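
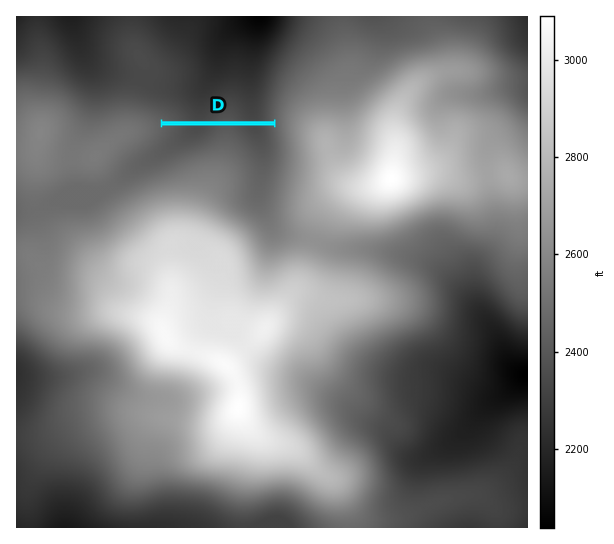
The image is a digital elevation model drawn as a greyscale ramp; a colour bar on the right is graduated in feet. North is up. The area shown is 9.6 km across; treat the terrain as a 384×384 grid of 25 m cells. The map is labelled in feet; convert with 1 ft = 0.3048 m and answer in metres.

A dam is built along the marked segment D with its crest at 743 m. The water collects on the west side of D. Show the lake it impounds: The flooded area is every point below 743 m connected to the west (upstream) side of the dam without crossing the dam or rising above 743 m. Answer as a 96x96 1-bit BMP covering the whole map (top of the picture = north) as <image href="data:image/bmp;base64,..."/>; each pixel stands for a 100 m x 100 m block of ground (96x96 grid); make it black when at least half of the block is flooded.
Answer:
<image width="96" height="96" href="data:image/bmp;base64,Qk2+BAAAAAAAAD4AAAAoAAAAYAAAAGAAAAABAAEAAAAAAIAEAAATCwAAEwsAAAIAAAAAAAAA////AAAAAAAAAAAAAAAAAAAAAAAAAAAAAAAAAAAAAAAAAAAAAAAAAAAAAAAAAAAAAAAAAAAAAAAAAAAAAAAAAAAAAAAAAAAAAAAAAAAAAAAAAAAAAAAAAAAAAAAAAAAAAAAAAAAAAAAAAAAAAAAAAAAAAAAAAAAAAAAAAAAAAAAAAAAAAAAAAAAAAAAAAAAAAAAAAAAAAAAAAAAAAAAAAAAAAAAAAAAAAAAAAAAAAAAAAAAAAAAAAAAAAAAAAAAAAAAAAAAAAAAAAAAAAAAAAAAAAAAAAAAAAAAAAAAAAAAAAAAAAAAAAAAAAAAAAAAAAAAAAAAAAAAAAAAAAAAAAAAAAAAAAAAAAAAAAAAAAAAAAAAAAAAAAAAAAAAAAAAAAAAAAAAAAAAAAAAAAAAAAAAAAAAAAAAAAAAAAAAAAAAAAAAAAAAAAAAAAAAAAAAAAAAAAAAAAAAAAAAAAAAAAAAAAAAAAAAAAAAAAAAAAAAAAAAAAAAAAAAAAAAAAAAAAAAAAAAAAAAAAAAAAAAAAAAAAAAAAAAAAAAAAAAAAAAAAAAAAAAAAAAAAAAAAAAAAAAAAAAAAAAAAAAAAAAAAAAAAAAAAAAAAAAAAAAAAAAAAAAAAAAAAAAAAAAAAAAAAAAAAAAAAAAAAAAAAAAAAAAAAAAAAAAAAAAAAAAAAAAAAAAAAAAAAAAAAAAAAAAAAAAAAAAAAAAAAAAAAAAAAAAAAAAAAAAAAAAAAAAAAAAAAAAAAAAAAAAAAAAAAAAAAAAAAAAAAAAAAAAAAAAAAAAAAAAAAAAAAAAAAAAAAAAAAAAAAAAAAAAAAAAAAAAAAAAAAAAAAAAAAAAAAAAAAAAAAAAAAAAAAAAAAAAAAAAAAAAAAAAAAAAAAAAAAAAAAAAAAAAAAAAAAAAAAAAAAAAAAAAAAAAAAAAAAAAAAAAAAAAAAAAAAAAAAAAAAAAAAAAAAAAAAAAAAAAAAAAAAAAAAAAAAAAAAAAAAAAAAAAAAAAAAAAAAAAAAAAAAAAAAAAAAAAAAAAAAAAAAAAAAAAAAAAAAAAAAAAAAAAAAAAAAAAAAAAAAAAAAAAAAAAAAAYAAAAAAAAAAABgAAcAAAAAAAAAAAD8AA8AAAAAAAAAAAB/gB+AAAAAAAAAAAA/8D+AAAAAAAAAAAAf/H+AAAAAAAAAAAAf//+AAAAAAAAAAAAP//+AAAAAAAAAAAAP//8AAAAAAAAAAAAAAAAAAAAAAAAAAAAAAAAAAAAAAAAAAAAAAAAAAAAAAAAAAAAAAAAAAAAAAAAAAAAAAAAAAAAAAAAAAAAAAAAAAAAAAAAAAAAAAAAAAAAAAAAAAAAAAAAAAAAAAAAAAAAAAAAAAAAAAAAAAAAAAAAAAAAAAAAAAAAAAAAAAAAAAAAAAAAAAAAAAAAAAAAAAAAAAAAAAAAAAAAAAAAAAAAAAAAAAAAAAAAAAAAAAAAAAAAAAAAAAAAAAAAAAAAAAAAAAAAAAAAAAAAAAAAAAAAAAAAAAAAAAAAAAAAAAAAAAAAAAAAAAAAAAAAAAAA="/>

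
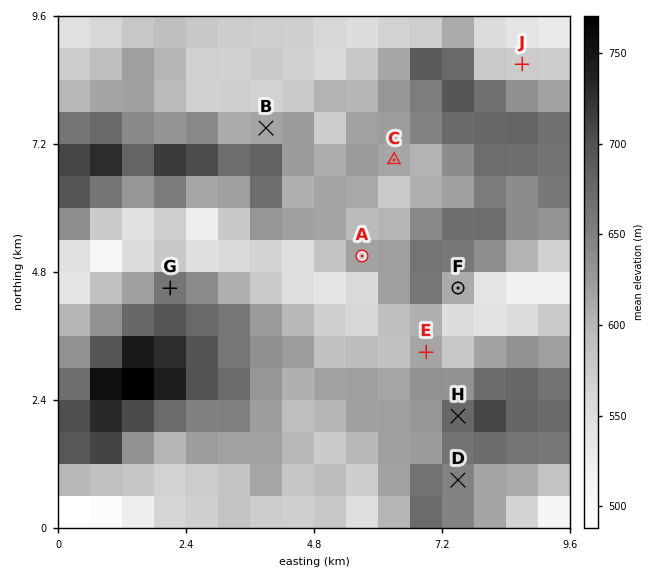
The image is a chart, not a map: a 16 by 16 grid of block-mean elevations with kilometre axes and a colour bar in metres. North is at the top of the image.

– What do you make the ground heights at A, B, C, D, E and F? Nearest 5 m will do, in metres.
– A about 620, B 620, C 620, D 640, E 625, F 620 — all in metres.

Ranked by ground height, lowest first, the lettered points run J G H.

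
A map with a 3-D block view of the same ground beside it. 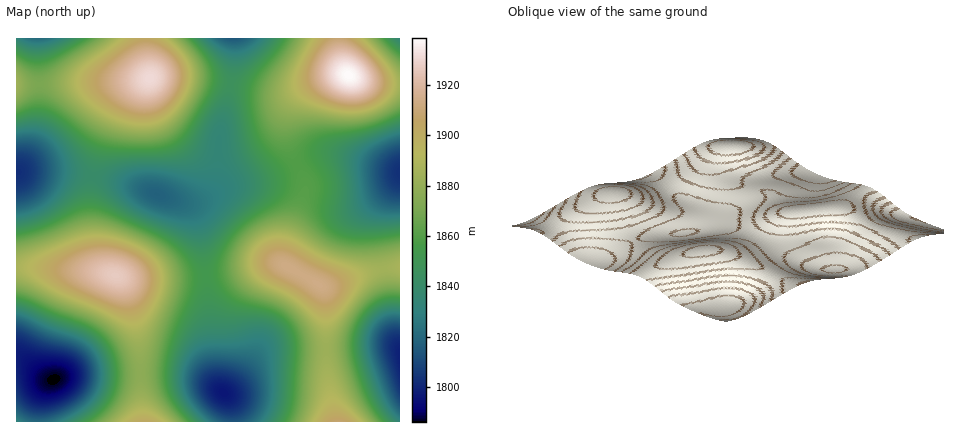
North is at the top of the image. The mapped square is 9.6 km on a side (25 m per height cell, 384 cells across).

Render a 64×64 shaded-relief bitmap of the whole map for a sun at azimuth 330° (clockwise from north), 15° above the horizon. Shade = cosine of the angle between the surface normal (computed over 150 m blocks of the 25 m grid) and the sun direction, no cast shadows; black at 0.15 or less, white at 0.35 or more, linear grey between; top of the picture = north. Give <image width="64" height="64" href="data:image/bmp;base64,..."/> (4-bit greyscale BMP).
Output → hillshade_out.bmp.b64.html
<image width="64" height="64" href="data:image/bmp;base64,Qk12CAAAAAAAAHYAAAAoAAAAQAAAAEAAAAABAAQAAAAAAAAIAAATCwAAEwsAABAAAAAAAAAAAAAAABEREQAiIiIAMzMzAERERABVVVUAZmZmAHd3dwCIiIgAmZmZAKqqqgC7u7sAzMzMAN3d3QDu7u4A////AKq7zN3u7u3dzMu6qqqqmaqqqru7u7u7u7u7uqqZmZmZqqvM3d7u7d3Mu7qqqZmZmqqqq7u7u7u7u7uqqZmZmZmZqrvM3d7t3cy7qqmZmZmZmaqqqru7u7u7qqqZmYiIiZmaq7zN3d3dzLqpmYiIiImZmZqqqqu7u6qqmZmIiIiIiJmaq7zN3dzLuqmIiIiIiIiJmZmqqqqqqqmZiIiIiIiIiJmqu7zMzLuqmYh3d3d3eIiImZqqqqqqqZiIh3d3h4iIiJmqu7zLu6mYh3ZmZnd3d4iImaqqqqqZmIh3d3d3h3eIiJmqu7u6qZh3ZmZmZmZ3d4iZmqqqqpmIh3d3d3eHd3d4iJmqqqqZiHZmZVZmZmZ3eImaqqqqmYh3d3d3h4d3d3d4iZmqqpmHdmZVVVZmZmd4iZqqqqqZiHd3d3eHh3d2Znd4iZmZmId2ZVVVVmZmZ3eImaqqqpmId3d3d4iHd2ZmZneIiZmIh3ZlVVVmZmZnd4iZqqqqmId2Zmd3d4d3ZmZmZneIiIh3ZmZVZmZmZmd3iImaqqmYd2ZmZnd3d3ZmVVVmZ3iIh3dmZmZmZmZmZ3d4iZmZmYh2ZVVWZnd3ZmVVVVVmd3d3dmZmZmZmd3d3d3eIiZmYh3ZVVVVWZmZmZVVVVVZnd3dmZmZmZnd3d3Zmd3eIiIiHZVRERFVmZmZVVVVVVmZmZmZlVWZmd3d3dmZmd3iIiHdlREM0RFVVVVVVVVVVZmZmZlVVZmd3d3d2ZmZmd3d3dmVEMzM0RFVVVVVVVVVmZmZlVVVWZ3d3d3ZmZmZmd3d2ZUQzMzNEVVVVVVVVVmZmZlVVVVZnd3h3dmZVVWZnd3ZlVDMzM0RVVVVVVVZmZmZmZVVVVmd3iId3ZlVVZmd3d2ZVRDMzRFVWZmZmZmZmZmZmVVVmZ3eIiHdmZVVmZ3d3dmVUREREVmZmd3d3d3d3dmZmZmZneIiIh3ZmZmZ3eIiHdmVVVVVmd3d3d3eIiId3d2ZmZneIiIiId3ZmZ3iImYiHd2ZmZneIiIiIiIiIiIh3d3d3d4iZmZiId3d3iImZmZmId3d3iJmZmZmZmZmZmYiId3eIiZmZmZmIiIiJmaqqqpmYiIiZqqqqqqqqqqqZmZiIiIiZmqqqqpmZmZmaqquqqqqZmaq7u7u7uqqqqqqqmZmZmZmqq7u6qqmZmqqru7u7u6qqu7u7u7u7u7u7u6qqqZmZmqq7u7u7qqqqqqq7u7u7u7vMzMzMzMu7u7u7u7qqqZmqq7vMzMu7qqqqqqu7u7vMzMzMzMzMzMzLu7u7u6qqqqqru8zMzMu6qqqqqqu7vMzMzN3d3MzMzMzMu7u7uqqqqqu7zMzMy7qqmZmaqqu7zMzM3d3czMzMu7u7u7u6qqqqqrvMzMzLuqqZmZmZqqu8zMzMzMzMzLu7u7u7u6qqqZqqq7zMzMu6qZiIiImZqru8zMzMzMzLu7u7u6qqqqmZmZqqu7zMu7qpmIiIiImaq7u7zMzMy7u6qqqqqqqpmZmZmaqru7u7qpmIh3d4iJmaq7u7u7u7u6qqmZmZmZmZmIiZmaqqu6qpmYh3d3d4iZmqqru7u7uqqZmZmIiIiIiIiIiZmaqqqqmZiHd3d3eIiZqqqru7qqqZmIiIiIiIiIiIiImZmZmZmZiIh3d3d3iImZmqqqqqqZiIh3d3d3d3eIiIiImZmZmZmIiId3d3d4iJmZqqqqmZiId3dmZnd3d3eIiIiIiZmZmYiIiHd3d3eIiJmZmpmZiId3ZmZmZmd3d4iIiIiIiIiIiIiIh3d3d3iIiJmZmZiId2ZmVVVmZmd3iIiIiIiIiIiIiIiHd3d3d3eIiZmZiId3ZmVVVVVmZ3d4iIiIiIiIiIiIiId3ZmZnd3eIiIiIh3ZmVVVVVVZmd3iIiIiIiIiIiIiHd3ZmZmZmZ3iIiIh3dmZVVVVVVWZneIiZmIiIh3d3d3d2ZlVVVWZmd3iIh3dmZVVVRERVVmd4iJmZiIh3d3d3dmZVVURFVVZnd3d3d2ZlVVVEREVVZneImZmYiHd3d2ZmVVREREREVWZ3d3d3ZmZVVUREREVWZ4iZmZiId3dmZmVURDMzM0RFVmd3d3dmZmVVVERERFVneImZmYh3dmZlVURDMyIzNEVWZnd3d2ZmZlVURERERWZ4iZmZiId2ZlVURDMyIiM0RVZmd3d3d2ZmZVVEREREVneJmZmYh3ZmVVREMyIiIzRFVmd3d3d3d3ZmVVREM0RWZ4iZmZmId2ZlVUQzMyIzNFVmd3d3d3d3d3ZmVURERFVniJmZmZiHd2ZVVEQzMzNFZnd4iIiIiIiHd3ZlVEREVWeImaqpmYiHd2ZVVEREREZneIiIiIiIiIiId2ZVRERVZ4iaqqqpmYiHd2ZlVVVVV3iJmZmZmZmZmZiHdmVVVVZ3iZqqqqqpmZiId3ZmZmZoiZqqqqqqqZmZmZiHdmZWZniJqqu7uqqqmZmIiHd3d3maqru7u7qqqqqqmYiHdmZ3iJmqu7u7u7qqqpmYiIiIiqq7vMzMu7u7uqqqmYiHd3iJmqu7vLu7u7u6qqmZmZmau7zM3czMzLu7u6qpmYiIiJmqu7zMzMzLu7u6qqmZmau7zN3d3d3MzLu7uqqpmZmZmqu7zMzMzMzLu7uqqqmqq7vM3d7t3d3My7u7qqqZmZqqq7vMzMzMzMy7u6qqqqqru8zd3u7t3dzMu7qqqqmaqqq7u8zMzMzMy7u7qqqqqq"/>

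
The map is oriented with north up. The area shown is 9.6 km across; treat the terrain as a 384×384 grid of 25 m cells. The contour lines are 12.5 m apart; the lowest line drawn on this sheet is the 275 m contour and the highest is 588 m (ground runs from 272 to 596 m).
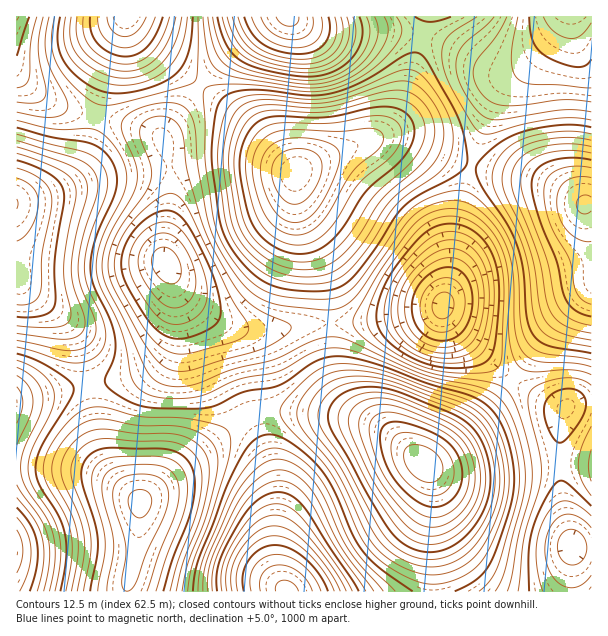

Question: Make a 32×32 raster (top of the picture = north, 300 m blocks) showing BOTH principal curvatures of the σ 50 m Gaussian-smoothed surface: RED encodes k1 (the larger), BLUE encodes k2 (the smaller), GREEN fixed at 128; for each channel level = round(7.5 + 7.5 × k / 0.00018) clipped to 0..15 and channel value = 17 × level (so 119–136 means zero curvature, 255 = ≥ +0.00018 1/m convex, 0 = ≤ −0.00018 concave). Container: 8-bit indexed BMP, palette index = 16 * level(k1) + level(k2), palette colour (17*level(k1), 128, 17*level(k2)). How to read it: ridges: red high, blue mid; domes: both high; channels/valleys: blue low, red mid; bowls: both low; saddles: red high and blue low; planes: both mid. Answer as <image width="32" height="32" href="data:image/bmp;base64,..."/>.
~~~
<image width="32" height="32" href="data:image/bmp;base64,Qk02CAAAAAAAADYEAAAoAAAAIAAAACAAAAABAAgAAAAAAAAEAAATCwAAEwsAAAABAAAAAAAAAIAAABGAAAAigAAAM4AAAESAAABVgAAAZoAAAHeAAACIgAAAmYAAAKqAAAC7gAAAzIAAAN2AAADugAAA/4AAAACAEQARgBEAIoARADOAEQBEgBEAVYARAGaAEQB3gBEAiIARAJmAEQCqgBEAu4ARAMyAEQDdgBEA7oARAP+AEQAAgCIAEYAiACKAIgAzgCIARIAiAFWAIgBmgCIAd4AiAIiAIgCZgCIAqoAiALuAIgDMgCIA3YAiAO6AIgD/gCIAAIAzABGAMwAigDMAM4AzAESAMwBVgDMAZoAzAHeAMwCIgDMAmYAzAKqAMwC7gDMAzIAzAN2AMwDugDMA/4AzAACARAARgEQAIoBEADOARABEgEQAVYBEAGaARAB3gEQAiIBEAJmARACqgEQAu4BEAMyARADdgEQA7oBEAP+ARAAAgFUAEYBVACKAVQAzgFUARIBVAFWAVQBmgFUAd4BVAIiAVQCZgFUAqoBVALuAVQDMgFUA3YBVAO6AVQD/gFUAAIBmABGAZgAigGYAM4BmAESAZgBVgGYAZoBmAHeAZgCIgGYAmYBmAKqAZgC7gGYAzIBmAN2AZgDugGYA/4BmAACAdwARgHcAIoB3ADOAdwBEgHcAVYB3AGaAdwB3gHcAiIB3AJmAdwCqgHcAu4B3AMyAdwDdgHcA7oB3AP+AdwAAgIgAEYCIACKAiAAzgIgARICIAFWAiABmgIgAd4CIAIiAiACZgIgAqoCIALuAiADMgIgA3YCIAO6AiAD/gIgAAICZABGAmQAigJkAM4CZAESAmQBVgJkAZoCZAHeAmQCIgJkAmYCZAKqAmQC7gJkAzICZAN2AmQDugJkA/4CZAACAqgARgKoAIoCqADOAqgBEgKoAVYCqAGaAqgB3gKoAiICqAJmAqgCqgKoAu4CqAMyAqgDdgKoA7oCqAP+AqgAAgLsAEYC7ACKAuwAzgLsARIC7AFWAuwBmgLsAd4C7AIiAuwCZgLsAqoC7ALuAuwDMgLsA3YC7AO6AuwD/gLsAAIDMABGAzAAigMwAM4DMAESAzABVgMwAZoDMAHeAzACIgMwAmYDMAKqAzAC7gMwAzIDMAN2AzADugMwA/4DMAACA3QARgN0AIoDdADOA3QBEgN0AVYDdAGaA3QB3gN0AiIDdAJmA3QCqgN0Au4DdAMyA3QDdgN0A7oDdAP+A3QAAgO4AEYDuACKA7gAzgO4ARIDuAFWA7gBmgO4Ad4DuAIiA7gCZgO4AqoDuALuA7gDMgO4A3YDuAO6A7gD/gO4AAID/ABGA/wAigP8AM4D/AESA/wBVgP8AZoD/AHeA/wCIgP8AmYD/AKqA/wC7gP8AzID/AN2A/wDugP8A/4D/AHBzh7jZ+vn5x8WSQSAwMCAwUKLCsbGys6WmxrWjgoOBUFOFpbb39/fmxJIxEDBAQFB1p8i3tsbGtcXWtYNxYVEwU4SUpOX29+fmpmNgYHCAorbKu8nJ2tnHxcSkY0EwIDFik5Sl5vf46OnIpJCAkaGytqmpqMjp6djXtYVjQTAwY4Wllbfp+ura6sikgICBkoN1l6amtuj56urIlYKAgHDFyMfG5/rs6+vq17SSgXFxYmWGl6fI6fr77Nm0sbCwwebp6ej4+drq+vnm1LOScWFTZIaYuuv8/PzsybSwoLDRxsnZ2ejXp7jp6OXk1KORgYSVpcfp+/z9/dy4o5CQoLKVl6jI2KZ1h8fWxNPUs7HDxtbW5/j5+vzr6caigIGBkmSUtMXFlWR0lqWzxMbF0+P2+Pj5+fj42dnn1KGBYmFiUZLCwrOTc3N0hZS2yNfT09f4+Pn7+te2xuTRsIFSMTBgocKyoqOUg2Rldpi5uKSkt+f39/nZpZOy0NDQsIFAMIKjs7OztLWUhHWGlpeGhYW21tTT05NCUJDA0ODis3NTpbXG1+bmxaOThYaFc3N0hKTDwcCwcCAQUKDQ8/bmtpbI1uj5+ee0gnKElYNygYCAkLDAwLBwEAAgcLPm+PfYuer39/j5t4RhYWOToqKikYCAsNDRoWEgEBBBhcfo6Onb29nm1aVlc3JhYoGhs7SklJTE5NSSUiEQIEBkpsfJy9zZyMWzgkJCUlBgcKK0xre4uNjXxoRTQUBAUGKVtsfH2cbG1rWDQjEhMFBypbe4ycnZyLm4l4VycGBgYoS11dXFtsfHxpVkMiAwYJS4ysrb2smpqbm4lYJxYFBihLbX18bIuKe2tpWDcICgs7jJ2tvryqmZqKaEcnFxgZOlx9na2cu5uLjItrSysKCShrjZ6enJmJempISDk7LCxMbXyMvc6+no6OnXxcOxkHGFuOnq2smolqWmlqXE0uHk2NnY2eza6Ofo6Me1o6GQkaba/Nzc2se1xsi4tsTCwNLo+vnp6qiWlLXFtoRycYGRter76+v59uXo6sq4trKwwebp2srJlHJxkbKickJCYoK02Pnq6fj19vn7+tnYxKCgs7WXp6aCcHCQsLBwQVKCotP2+fn39fX3+fr62smkgnKCgYKjo3CAkKGxsZKDkrLS8vT4+Nazw9Xm5+fYp3NiVHNygpODgJCjpLTFx8XCweHx8eSWY1BgkcLj9OSjYlNlhYWVhWOQs9bXyNr62MTC4fDAcFBAMEBwsNPk5KNzZIWVlYZ2cqDE6Pnq/PzatsTjwnAwICAwQHCwwtPTs4R1lZSUhXWCkKPH6fv8+9q4xcSDMiAgICBQkLCwwMGylJW1pJOEhII="/>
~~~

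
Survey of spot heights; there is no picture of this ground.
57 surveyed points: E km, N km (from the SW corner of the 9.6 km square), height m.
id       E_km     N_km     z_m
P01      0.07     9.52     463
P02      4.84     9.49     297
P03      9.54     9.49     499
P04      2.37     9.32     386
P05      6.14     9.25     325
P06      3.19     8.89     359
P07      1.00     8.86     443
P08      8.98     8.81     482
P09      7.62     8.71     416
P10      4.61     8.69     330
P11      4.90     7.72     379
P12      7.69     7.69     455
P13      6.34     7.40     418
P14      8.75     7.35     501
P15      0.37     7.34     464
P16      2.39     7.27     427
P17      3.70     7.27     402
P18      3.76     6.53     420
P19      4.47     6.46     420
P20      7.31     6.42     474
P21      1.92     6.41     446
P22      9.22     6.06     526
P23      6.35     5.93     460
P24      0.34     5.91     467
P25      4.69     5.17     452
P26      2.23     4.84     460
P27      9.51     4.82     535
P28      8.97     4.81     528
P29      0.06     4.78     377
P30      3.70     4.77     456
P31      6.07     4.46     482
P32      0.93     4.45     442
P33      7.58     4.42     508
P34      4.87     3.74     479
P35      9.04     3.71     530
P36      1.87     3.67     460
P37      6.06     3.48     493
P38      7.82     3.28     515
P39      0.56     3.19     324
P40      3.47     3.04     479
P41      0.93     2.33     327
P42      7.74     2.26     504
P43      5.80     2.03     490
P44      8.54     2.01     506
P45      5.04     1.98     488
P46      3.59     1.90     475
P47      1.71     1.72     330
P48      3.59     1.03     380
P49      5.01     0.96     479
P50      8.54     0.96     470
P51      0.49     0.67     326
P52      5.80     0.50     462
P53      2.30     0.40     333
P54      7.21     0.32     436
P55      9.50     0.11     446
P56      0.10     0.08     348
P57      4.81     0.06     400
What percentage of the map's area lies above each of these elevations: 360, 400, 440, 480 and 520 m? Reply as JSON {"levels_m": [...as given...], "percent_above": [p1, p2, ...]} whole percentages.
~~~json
{"levels_m": [360, 400, 440, 480, 520], "percent_above": [84, 76, 61, 29, 5]}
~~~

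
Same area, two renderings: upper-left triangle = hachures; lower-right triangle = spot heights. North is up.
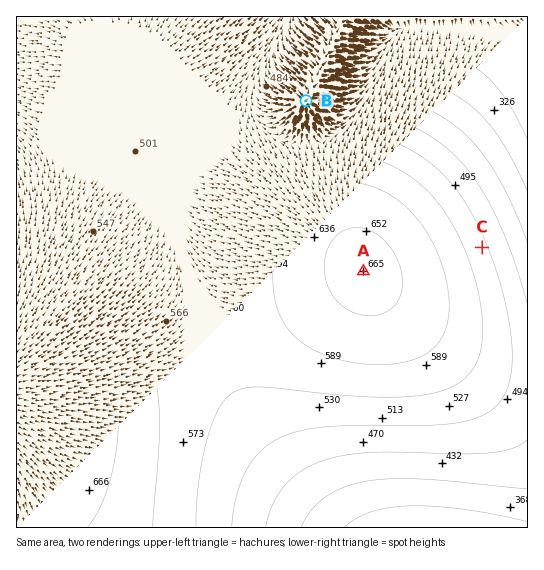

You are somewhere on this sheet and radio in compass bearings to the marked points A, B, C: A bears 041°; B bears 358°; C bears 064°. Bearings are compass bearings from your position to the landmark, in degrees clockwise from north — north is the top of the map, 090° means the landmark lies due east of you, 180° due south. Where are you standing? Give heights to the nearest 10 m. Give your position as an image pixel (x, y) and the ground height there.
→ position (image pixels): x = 314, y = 329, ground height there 620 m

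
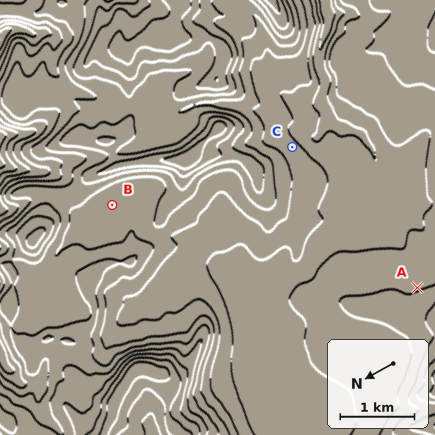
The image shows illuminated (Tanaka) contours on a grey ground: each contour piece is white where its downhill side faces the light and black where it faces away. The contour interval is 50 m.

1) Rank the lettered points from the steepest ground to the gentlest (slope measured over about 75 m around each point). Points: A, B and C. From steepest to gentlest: C A B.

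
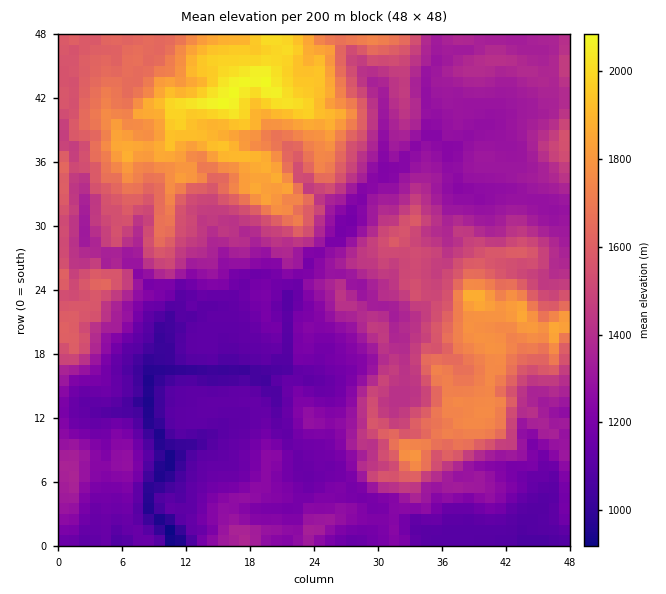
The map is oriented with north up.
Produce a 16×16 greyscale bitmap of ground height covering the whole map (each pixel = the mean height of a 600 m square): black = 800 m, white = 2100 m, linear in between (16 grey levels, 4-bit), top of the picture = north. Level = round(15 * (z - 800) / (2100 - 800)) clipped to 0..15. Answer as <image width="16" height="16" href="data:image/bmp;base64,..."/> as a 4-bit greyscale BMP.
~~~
<image width="16" height="16" href="data:image/bmp;base64,Qk32AAAAAAAAAHYAAAAoAAAAEAAAABAAAAABAAQAAAAAAIAAAAATCwAAEwsAABAAAAAAAAAAAAAAABEREQAiIiIAMzMzAERERABVVVUAZmZmAHd3dwCIiIgAmZmZAKqqqgC7u7sAzMzMAN3d3QDu7u4A////AERCRlVVVDQzZDNFVVVmVURlQkRURpl2VVRDNERXmqpmRDNERVd5u3ZkMzM0RXmrmJZDRERWeKu7mFRERGd4rLqIZlVVZ4ial3d5d3dXiHiHeJqIqmV4ZmaKu6vKllZWZ4vMzLq4ZVZom73u3cl2ZmearN7tyHZmZ5mqze25l2dn"/>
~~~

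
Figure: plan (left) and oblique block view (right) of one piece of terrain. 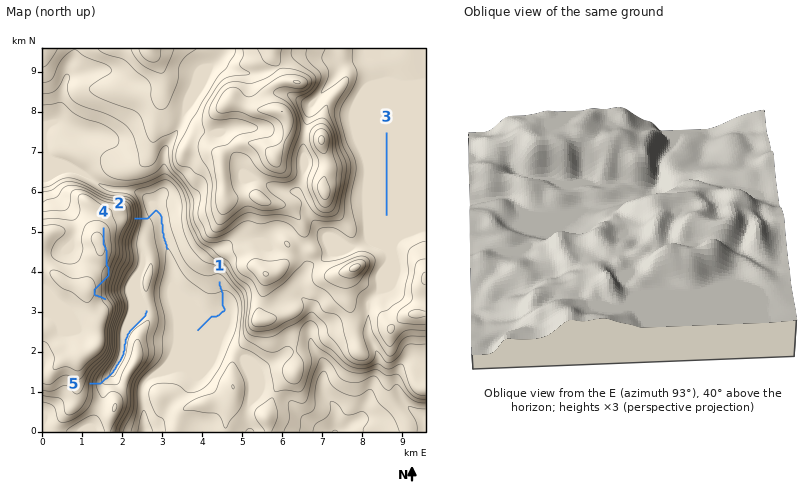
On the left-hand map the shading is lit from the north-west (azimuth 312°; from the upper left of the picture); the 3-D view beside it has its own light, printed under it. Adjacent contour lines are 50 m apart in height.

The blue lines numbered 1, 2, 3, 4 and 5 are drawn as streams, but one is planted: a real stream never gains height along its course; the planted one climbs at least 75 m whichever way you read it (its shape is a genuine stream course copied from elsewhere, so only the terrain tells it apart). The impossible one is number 4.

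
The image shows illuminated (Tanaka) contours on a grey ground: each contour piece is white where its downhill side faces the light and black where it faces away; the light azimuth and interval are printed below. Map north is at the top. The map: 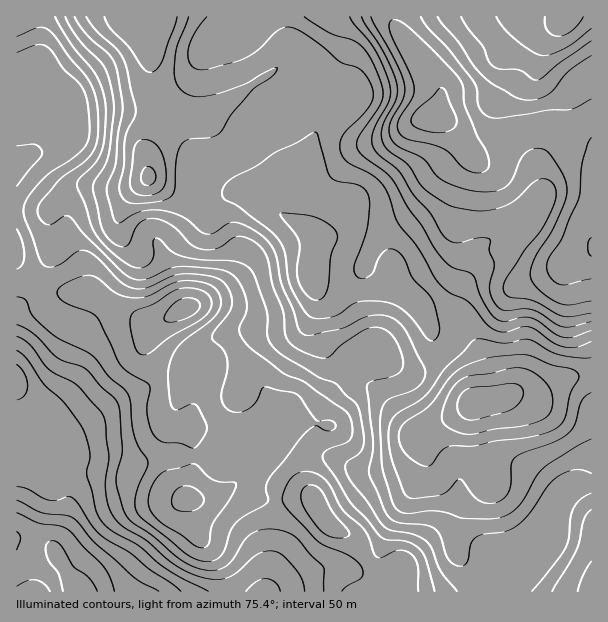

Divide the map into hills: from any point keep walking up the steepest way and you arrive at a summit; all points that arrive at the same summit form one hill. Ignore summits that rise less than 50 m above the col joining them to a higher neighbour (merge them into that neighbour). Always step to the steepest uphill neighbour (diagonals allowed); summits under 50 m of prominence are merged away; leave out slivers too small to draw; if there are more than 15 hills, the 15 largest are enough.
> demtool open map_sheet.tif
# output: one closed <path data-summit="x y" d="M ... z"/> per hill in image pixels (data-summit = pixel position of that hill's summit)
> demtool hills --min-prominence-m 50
<path data-summit="185 309" d="M156 16l-140 1 0 522 39 10 1-10 10-18 2-18-1-14-6-19 0-11 4-3 13 0 8 2 30 0 16 6 35-7 39-1 16 0 6 6 8-6 4 0 35 25 3 0 16-18 15-9 23 3 30 13 16 0 14-2 12-6 10-12 6-17 38-18 16-13 1 23 13 57-22 21-6 12-4 21 0 12 6 13 20 31 109 0 1-215-23 1-24 13-11 3-25 0-24 6 1-25-4-16-6-14-11-14-6-3-28-2-13-21-8-7-14-6-58 0-18-6-8-10 4-25-2-15-8-8-25-14-4-4 0-7 7-15 23-21 9-36 16-23-12-8-27-24-15-9-6 6-75 48-36-5-1-9-9-21 0-45 6-17z"/><path data-summit="435 117" d="M564 16l-406 0-2 14-5 11 0 45 9 21 1 9 36 5 82-54 21 15 27 24 5 2-16 23-9 36-23 21-6 10-1 12 8 7 21 11 8 8 2 15-4 25 8 10 18 6 58 0 18 9 15 19 8 0 14-8 19-51 8-13 14-10 32-15 17-25 0-37 24-39 1-15-4-11-21-21-1-18 7-19 17-18z"/><path data-summit="591 246" d="M591 16l-25 0-16 17-9 18 0 24 21 21 4 11 0 10-7 17-12 15-6 12-1 9 2 24-4 10-14 19-32 15-14 10-8 13-19 51-14 8-11-2 1 5 7 5 25 0 11 8 11 18 3 11 1 35 24-6 25 0 11-3 24-13 23-3z"/><path data-summit="317 506" d="M474 402l-16 13-38 18-10 22-6 7-12 6-14 2-16 0-26-12-16-4-15 2-11 7-14 14-4 9 0 36-4 32-7 37 215 1 0-5-18-26-6-13 1-21 6-20 25-25-13-57z"/><path data-summit="189 498" d="M240 456l-4 0-8 6-6-6-16 0-51 2-18 6-21-6-30 0-8-2-13 0-4 3 0 11 6 19 1 14-2 18-11 22 0 8 18 39 2 2 189 0 4-10 4-28 5-72-13-7z"/><path data-summit="33 591" d="M20 540l-4 0 1 52 57-1-18-39-3-4z"/>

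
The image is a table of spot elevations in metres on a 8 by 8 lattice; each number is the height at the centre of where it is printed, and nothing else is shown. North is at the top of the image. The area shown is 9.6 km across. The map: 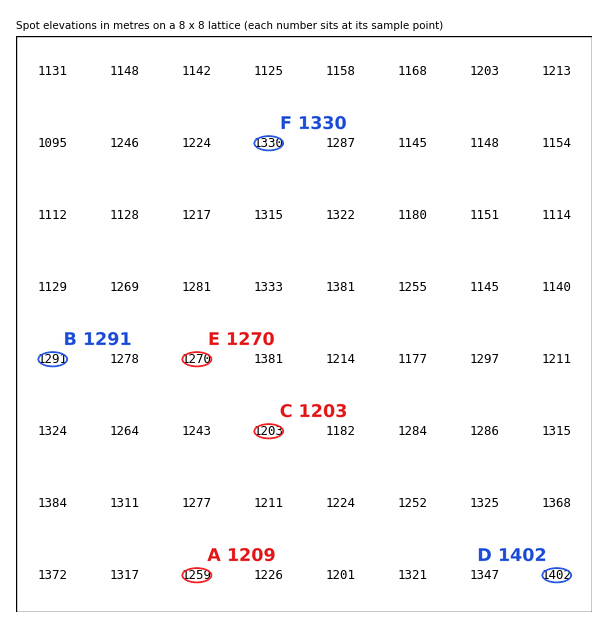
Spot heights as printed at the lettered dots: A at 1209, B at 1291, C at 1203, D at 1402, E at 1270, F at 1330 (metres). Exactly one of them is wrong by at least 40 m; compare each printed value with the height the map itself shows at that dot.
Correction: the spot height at A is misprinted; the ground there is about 1259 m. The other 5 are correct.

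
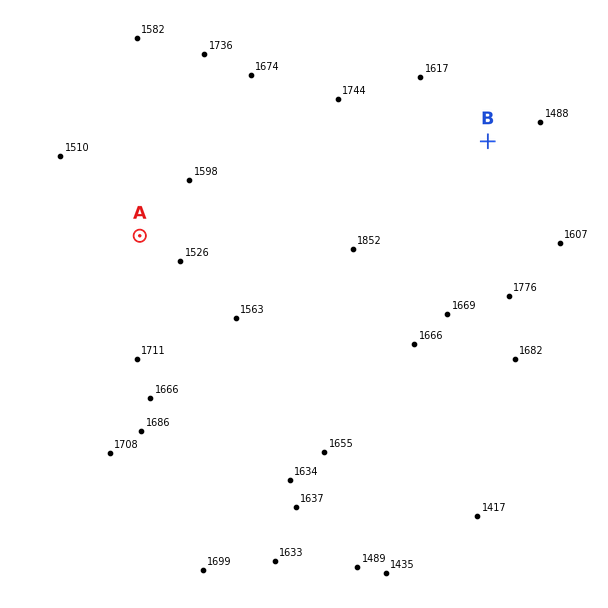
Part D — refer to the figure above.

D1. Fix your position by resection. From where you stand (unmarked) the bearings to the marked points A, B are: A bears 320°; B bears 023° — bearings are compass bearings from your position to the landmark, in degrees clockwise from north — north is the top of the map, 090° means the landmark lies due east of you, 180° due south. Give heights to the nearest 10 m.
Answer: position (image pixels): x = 344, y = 479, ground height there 1600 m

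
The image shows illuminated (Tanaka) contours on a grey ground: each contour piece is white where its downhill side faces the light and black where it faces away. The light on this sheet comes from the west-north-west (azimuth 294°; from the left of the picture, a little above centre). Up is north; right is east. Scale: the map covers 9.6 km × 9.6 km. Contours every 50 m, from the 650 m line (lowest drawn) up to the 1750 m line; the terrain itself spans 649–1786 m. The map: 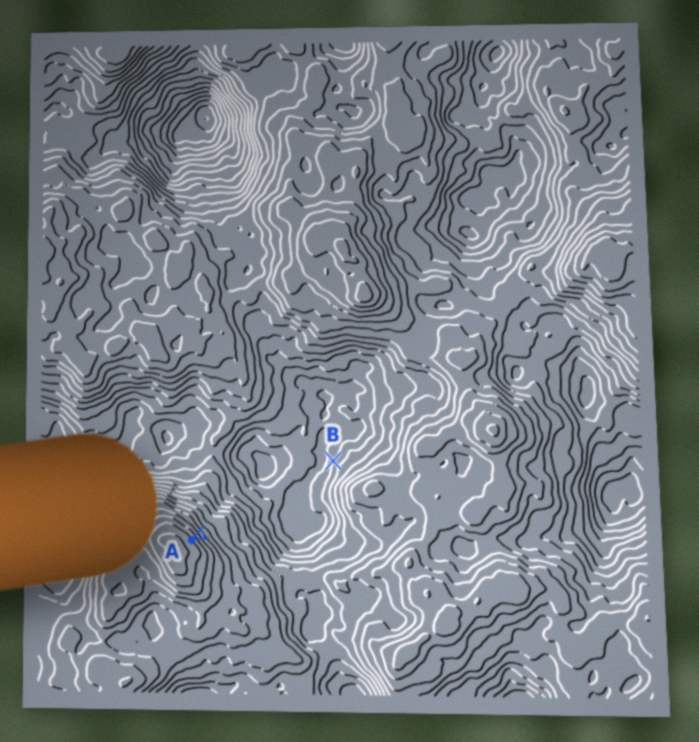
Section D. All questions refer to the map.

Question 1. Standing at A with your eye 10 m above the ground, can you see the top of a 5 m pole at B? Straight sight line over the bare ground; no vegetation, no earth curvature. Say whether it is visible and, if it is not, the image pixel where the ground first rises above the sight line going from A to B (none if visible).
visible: true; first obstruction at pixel None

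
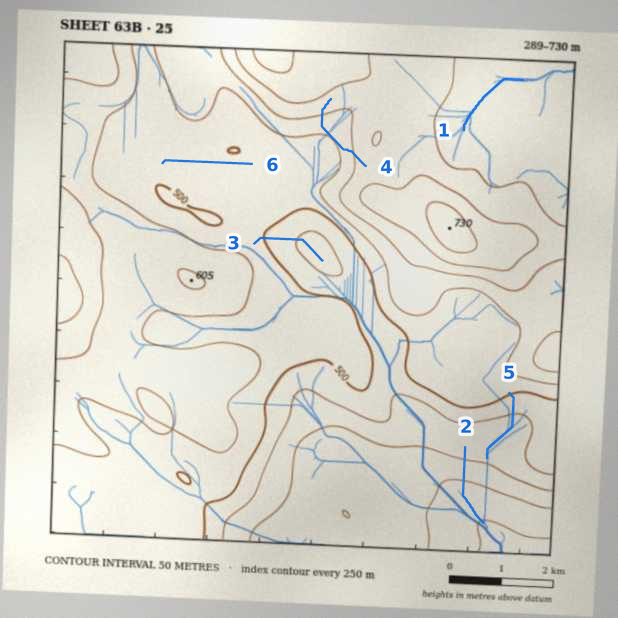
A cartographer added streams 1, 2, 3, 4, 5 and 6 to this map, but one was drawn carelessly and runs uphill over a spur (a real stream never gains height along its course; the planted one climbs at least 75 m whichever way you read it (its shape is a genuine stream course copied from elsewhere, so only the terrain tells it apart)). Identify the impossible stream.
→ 4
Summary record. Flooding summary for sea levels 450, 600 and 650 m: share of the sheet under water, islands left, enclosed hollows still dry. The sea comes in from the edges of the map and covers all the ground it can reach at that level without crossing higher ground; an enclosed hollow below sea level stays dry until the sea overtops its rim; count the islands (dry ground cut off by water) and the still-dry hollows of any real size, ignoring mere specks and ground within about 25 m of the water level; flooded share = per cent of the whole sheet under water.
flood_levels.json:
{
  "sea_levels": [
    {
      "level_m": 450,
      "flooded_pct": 16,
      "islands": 0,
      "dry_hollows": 0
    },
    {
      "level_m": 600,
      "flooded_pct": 82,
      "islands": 0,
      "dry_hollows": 0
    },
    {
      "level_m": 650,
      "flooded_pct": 94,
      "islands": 1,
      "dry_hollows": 0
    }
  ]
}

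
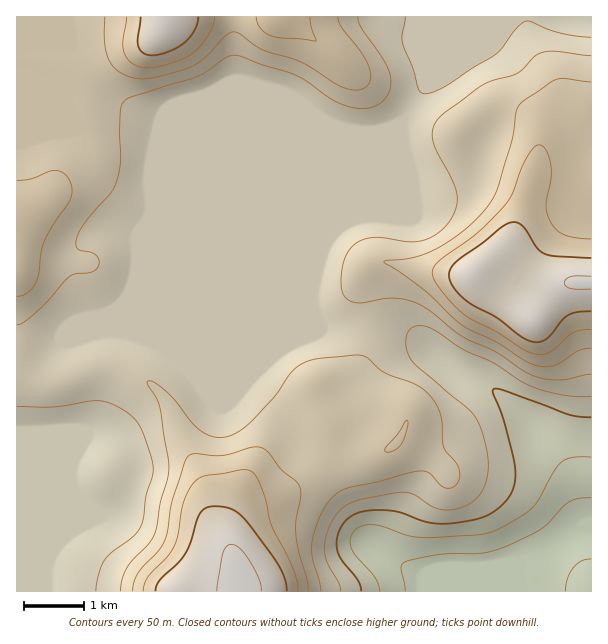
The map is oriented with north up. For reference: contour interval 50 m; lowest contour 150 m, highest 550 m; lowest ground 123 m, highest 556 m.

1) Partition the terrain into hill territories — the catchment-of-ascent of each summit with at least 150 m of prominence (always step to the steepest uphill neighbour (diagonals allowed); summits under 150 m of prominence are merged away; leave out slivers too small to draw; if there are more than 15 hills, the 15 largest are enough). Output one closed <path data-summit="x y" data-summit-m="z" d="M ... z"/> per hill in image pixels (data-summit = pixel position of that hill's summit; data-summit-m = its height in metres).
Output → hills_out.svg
<path data-summit="237 567" data-summit-m="556" d="M359 162l-98 97-199 83-12 12-12 17-8 21-2 39-12 7 1 154 575-1 0-64-9-6-7-21-4-17-8-21-30-36-21-20-24-20-36-18-31-26-15-10-33-6-47 4-7-4-7-21 3-32 8-27 31-76 5-6z"/><path data-summit="165 17" data-summit-m="546" d="M518 16l-501 0-1 421 12-6 0-27 4-21 10-17 20-24 199-83 119-119 24-21 24-34 19-7 47-30z"/><path data-summit="581 282" data-summit-m="555" d="M591 16l-72 0-25 32-47 30-19 7-24 34-48 48-32 79-11 44 1 21 9 17 15 2 36-4 33 6 15 10 31 26 29 14 19 14 33 30 30 36 6 12 13 47 7 5 2-1z"/>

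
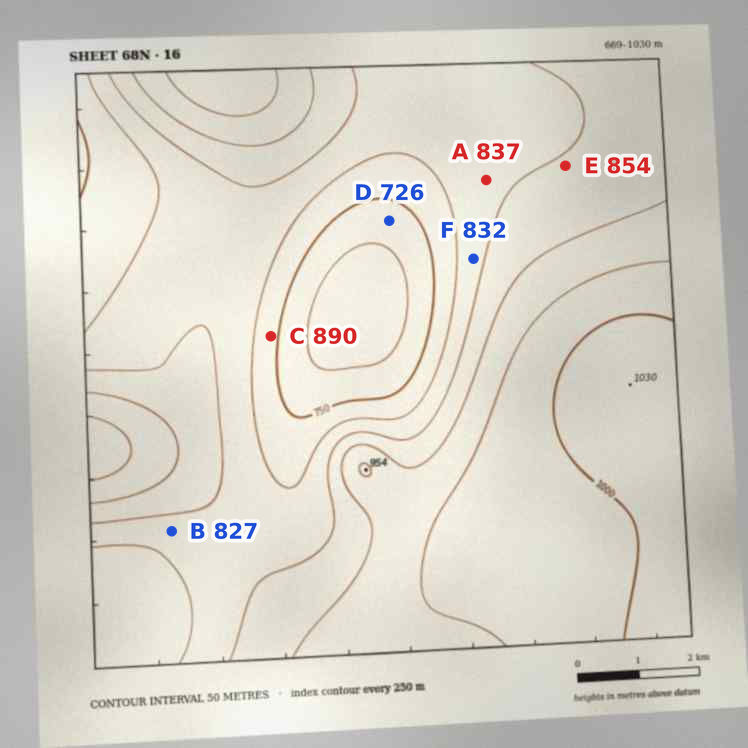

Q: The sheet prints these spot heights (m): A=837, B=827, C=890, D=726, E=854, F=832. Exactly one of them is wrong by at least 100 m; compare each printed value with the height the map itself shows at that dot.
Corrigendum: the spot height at C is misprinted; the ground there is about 765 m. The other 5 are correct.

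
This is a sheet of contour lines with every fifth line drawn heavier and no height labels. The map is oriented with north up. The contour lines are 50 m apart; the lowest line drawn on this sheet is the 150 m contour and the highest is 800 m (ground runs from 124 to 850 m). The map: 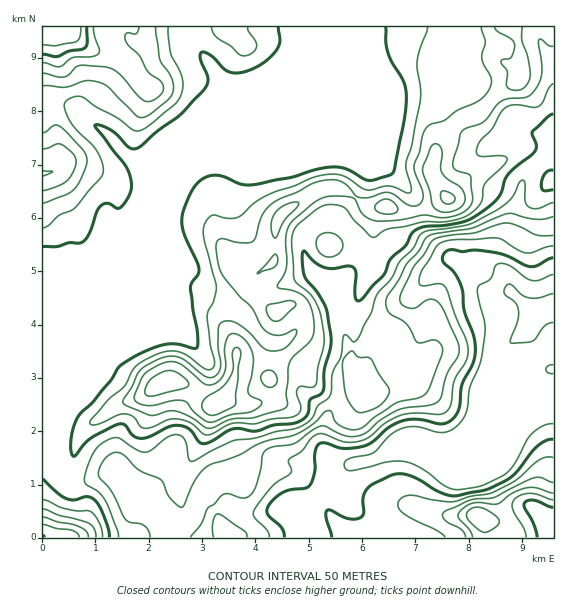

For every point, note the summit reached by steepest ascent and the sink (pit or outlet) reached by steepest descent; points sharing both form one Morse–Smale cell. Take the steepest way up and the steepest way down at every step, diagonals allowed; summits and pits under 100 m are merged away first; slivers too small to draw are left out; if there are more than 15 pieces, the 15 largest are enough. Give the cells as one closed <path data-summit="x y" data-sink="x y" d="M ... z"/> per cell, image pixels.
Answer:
<path data-summit="217 404" data-sink="553 308" d="M444 26l-143 1-2 21-10 24-90 90-13 7-23 28-53 130-3 5-4 2-6 7-3 19-15 25-12 12-8 20-1 50 4 12 7 7 10 0 21-11 17-2 16 22 20 16 24 27 26 0 8-26 10-5 8 0 19 7 41-5 10 5 25-25 13-8 16-17-10-1-8-4-10-8-3-7 5-28 7-8 4-11-1-22 2-11 9-18 17 0 6-6 10-17 16-17 12-8 18-21-10 0-24-11-20-5-10 1-14 10 8-13 0-12-7-16-15-12 16-16 12-18 6-17-2-5-26-9-21 1-24 7-63-1 152-63 55-1 9-20 0-13 5-15 0-10-5-10z"/><path data-summit="448 199" data-sink="553 308" d="M553 26l-108 0 9 13 0 10-5 15 0 13-9 20-55 1-152 63 63 1 32-8 13 0 15 4 11 5 2 4-4 16-14 20-16 16 14 10 5 8 3 22-4 10 10-7 10-1 20 5 24 11 10 0 13-12 8-6 4 0 21 23 15 11 19 0 3-2 0-3-5-15-6-6-1-11 3-9 9-16 12-48 17-20 15-7z"/><path data-summit="68 27" data-sink="553 308" d="M452 259l-4 0-8 6-31 33-14 10-14 15-10 17-6 6-18 1-10 28 0 28-10 13-5 21 3 14 10 8 8 4 28-2 32-16 10 0 15 5 20 0 12-5 15-14 6-8 23-57 15 35 35-2 0-91-19 5-24-22-8 3-15-1-15-11z"/><path data-summit="68 27" data-sink="553 308" d="M300 26l-258 1 0 76 17-1 16 5 13 14 19 12 21 24 12 5 11 0 2 2 1 31-11 25-9 33-27 62-7 22 7-4 3-6 53-130 19-24 10-8 7-3 90-90 10-24z"/><path data-summit="552 524" data-sink="553 308" d="M504 366l-23 57-17 19-16 8-20 0-15-5-10 0-28 14-24 6-14 16-13 8-25 23 7 12 3 13 244 1 1-138-35 1z"/><path data-summit="43 173" data-sink="553 308" d="M59 102l-17 2 0 223 23 8 18 2 12 10 39-94 9-33 11-25-1-31-2-2-11 0-12-5-21-24-19-12-13-14z"/><path data-summit="43 537" data-sink="553 308" d="M45 418l-3 1 0 118 87 1 2-17 10-18-24-30-17 2-21 11-10 0-7-7-4-12 1-38-3-4z"/><path data-summit="217 404" data-sink="553 308" d="M553 157l-14 6-14 14-15 54-9 16-3 9 1 11 8 12 3 12 25 22 19-6z"/><path data-summit="68 27" data-sink="553 308" d="M47 327l-5 1 0 89 14 8 3 4 0-12 6-14 24-32 5-11 1-12-12-11-18-2z"/><path data-summit="68 27" data-sink="553 308" d="M229 507l-8 0-10 5-8 23 1 3 105-1-6-18-10-9-8-1-26 5-11 0z"/><path data-summit="68 27" data-sink="553 308" d="M143 503l-9 10-4 24 46 1-14-18z"/>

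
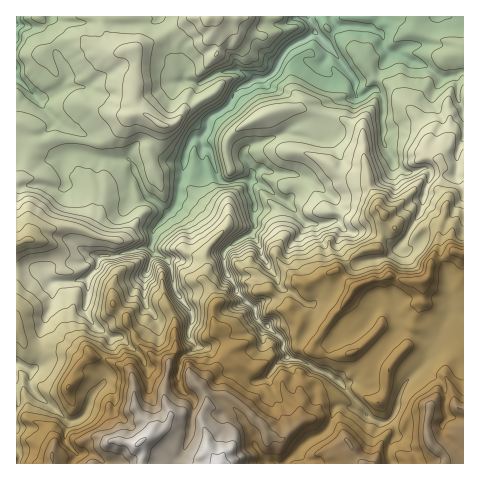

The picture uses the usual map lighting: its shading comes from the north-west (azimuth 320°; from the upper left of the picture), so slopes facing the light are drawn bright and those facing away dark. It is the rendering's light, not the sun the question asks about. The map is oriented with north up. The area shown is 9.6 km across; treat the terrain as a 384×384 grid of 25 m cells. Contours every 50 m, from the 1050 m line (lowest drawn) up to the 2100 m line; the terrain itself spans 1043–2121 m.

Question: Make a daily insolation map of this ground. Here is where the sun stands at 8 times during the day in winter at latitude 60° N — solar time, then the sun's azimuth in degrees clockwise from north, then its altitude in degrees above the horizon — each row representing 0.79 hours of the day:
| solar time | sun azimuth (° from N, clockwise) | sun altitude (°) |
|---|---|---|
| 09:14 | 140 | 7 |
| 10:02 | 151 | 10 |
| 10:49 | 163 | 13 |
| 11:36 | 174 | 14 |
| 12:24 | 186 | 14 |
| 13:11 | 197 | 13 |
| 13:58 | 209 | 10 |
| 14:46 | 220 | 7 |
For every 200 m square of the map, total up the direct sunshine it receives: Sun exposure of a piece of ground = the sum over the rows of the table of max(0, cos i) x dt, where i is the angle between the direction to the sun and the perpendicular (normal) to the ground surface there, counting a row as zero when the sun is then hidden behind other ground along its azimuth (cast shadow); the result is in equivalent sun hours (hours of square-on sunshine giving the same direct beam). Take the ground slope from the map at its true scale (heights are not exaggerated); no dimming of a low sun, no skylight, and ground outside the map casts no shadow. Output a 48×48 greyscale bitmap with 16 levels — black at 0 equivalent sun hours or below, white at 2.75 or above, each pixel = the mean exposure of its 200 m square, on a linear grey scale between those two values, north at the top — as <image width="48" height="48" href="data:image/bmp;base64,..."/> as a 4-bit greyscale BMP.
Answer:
<image width="48" height="48" href="data:image/bmp;base64,Qk32BAAAAAAAAHYAAAAoAAAAMAAAADAAAAABAAQAAAAAAIAEAAATCwAAEwsAABAAAAAAAAAAAAAAABEREQAiIiIAMzMzAERERABVVVUAZmZmAHd3dwCIiIgAmZmZAKqqqgC7u7sAzMzMAN3d3QDu7u4A////AENHZxEZuqeHdUd0VIit1BWJiFE1hjenZmZUQYiu7cqYh0RSNyPe20E1eFAFIVrGRnUyImh0ZSarl1QyE2eZjcMARRAEM2hSaDNCEAAQAAA2l1ZDM1l0N95xIBABV2ZEZqgwAAAAAEUSaGYzMmgyM4u1EBASFXaHEyAABUABBpIBQ1JnRYIAEjEjEBPMQ3d1jCAAalIjBFIEIBNTVyETNCM1ZUqYdDQ2QUAlq2UxFlMUIEozQQAzY0RFQqMVhCACMTEzRHdjRUIjUZYwABECVEVCBVZodjEBMUIjIkZmiDESglETE1qAIkEBmodnh1ITI0l1MkiapAFGYhACVlNkAAGe3JdjiGQyNcmGVSdzAAJBFAABVTEEAX64nelkS5dkRpZFQjIAABIAAgACNYYDBmVlIDuWNIdmZnQiIxAAADAAEgBpYxMAKGN4UxKoUkd3dlUhMQABS1AAEgA2ZSABmIVKh2NJZoeHZlVDIQAXdjABMQBCASBZqVU1yHYzZ3iHZkRTIhAXsREoYAJGMBA6h0RSfZdUZ5y3ZyEjMyA1MQBFEBMTUQqUIVlkObh3d3dndxEiMiFEEQASEUQgAEiWFrp2RN66rdu4eCNFVBAyIxADEmcwAFEAN1aZcxje+XineERWiHcRJmEBAQASBXQQQQA2cAABIABniZmIdkIQACMAABIiAxAEMAAAAAAAAAFIzf/9pjNDEAAANVNSAAAGEAAAACRAAAATqb/rY2rLlSAAAQA7IAAAAAAAAAAQAAAAABIkestjERAAAAAEogAAAAAAAAAEcgERASIiRkEAABMQAAAARgAAAAAAAAFpVREyEhEQAAAAAARRAAABIgAAAAAAABioQTATIhEAAAARABETEAACIgAAAAAQABNRIxAUUAAAAAE0QzI3MAABAQAQABEQI0MAAVIhIxAAACNERUSXQRAAABEERDIliHUAACQhASEjM0Q0RTeGQyIQMjJTIjSJhmUAAAEAATQzREMzRFh0MyMihkU3mZq5VFUAAABGY1ZlVDRERXl2ZDImcziavMtzFWQQAEmWVGZ4h3irvJeLt0I4dnZ3dlIAFEMQATREc2VXmod4vtic6lJ3aspiAAASIlQgARNDRHh0M1d4rO///7ozKe7cZFZlZUQwNDEhJWVEWIiaq97GTOpTAFzcuXZndiIzVlIBIjMkiJmXZXcwAd/UAAFIqphUIAFDV2IBM0EUV3dVVmMQADv/QQAAEkUwAAAjZTIUMzF4UzJGZmUyETFdggAAARAAAAAEQiMhJBq6p3h3dmZ1QgAClxAAAAAAAAJmIhIwAnqIh3mnZVVWd3xwFEMgAAACMUhREQAUMpiYaImalmZ3d4f/x/+AAAIjJbhSEAJ8u6iHeIiImYd3eJp8z8uIElVRS4VUE4mHiTRGiIdlRWZ4mau3z6j/ohMil0REuFQzRUISVmUzIQE3maiaqrqs/3AaUyEle8p1ISEzIhE0IQEjaau6mJgyWuepEBJoVVVDIpykRmd2eHZUR7qZmat4ogNym7uGZVZEVg=="/>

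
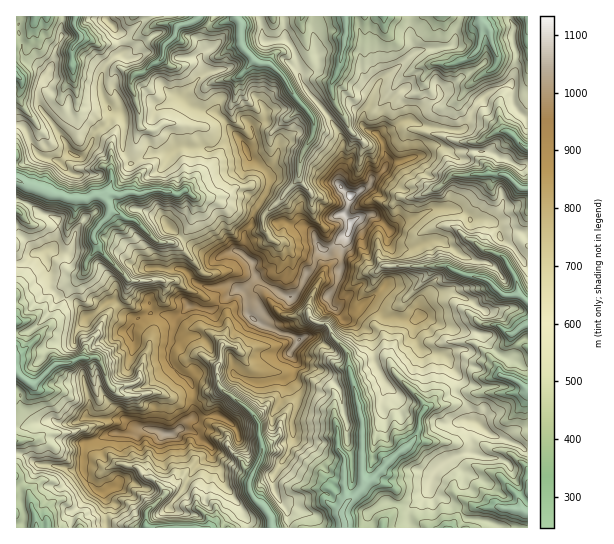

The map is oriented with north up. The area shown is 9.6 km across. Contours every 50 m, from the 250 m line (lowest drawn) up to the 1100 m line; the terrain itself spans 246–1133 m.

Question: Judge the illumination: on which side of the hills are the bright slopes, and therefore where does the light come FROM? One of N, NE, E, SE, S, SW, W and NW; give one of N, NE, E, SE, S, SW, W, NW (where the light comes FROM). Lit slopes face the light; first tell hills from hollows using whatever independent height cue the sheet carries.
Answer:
SW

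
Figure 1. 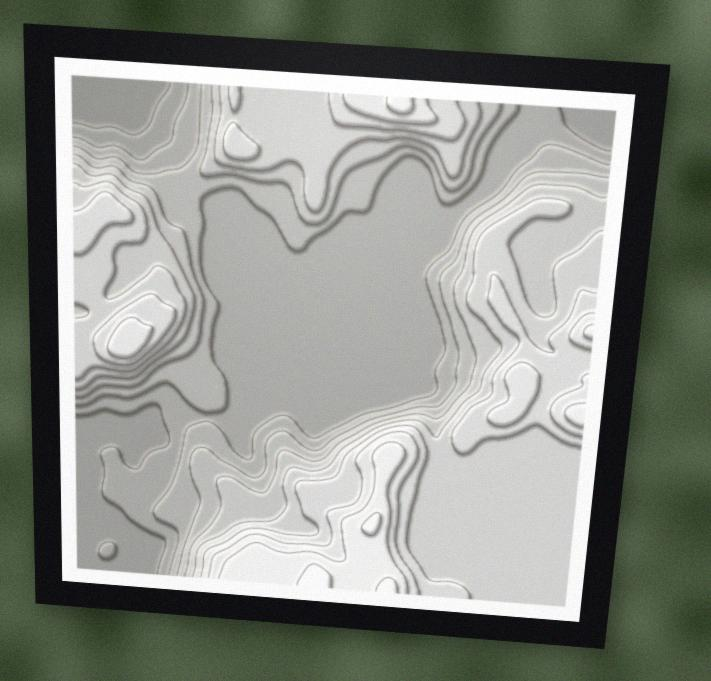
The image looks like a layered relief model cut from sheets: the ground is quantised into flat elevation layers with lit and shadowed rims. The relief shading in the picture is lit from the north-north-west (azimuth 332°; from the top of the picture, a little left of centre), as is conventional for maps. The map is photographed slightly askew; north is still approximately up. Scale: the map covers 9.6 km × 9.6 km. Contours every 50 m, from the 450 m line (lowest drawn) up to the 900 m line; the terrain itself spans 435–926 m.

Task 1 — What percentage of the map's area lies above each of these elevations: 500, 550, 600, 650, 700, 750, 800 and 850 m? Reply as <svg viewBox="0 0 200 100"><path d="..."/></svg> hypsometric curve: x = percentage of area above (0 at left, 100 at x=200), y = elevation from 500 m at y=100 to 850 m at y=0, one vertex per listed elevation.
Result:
<svg viewBox="0 0 200 100"><path d="M185 100l-51-14-22-15-14-14-24-14-40-14-17-15-8-14"/></svg>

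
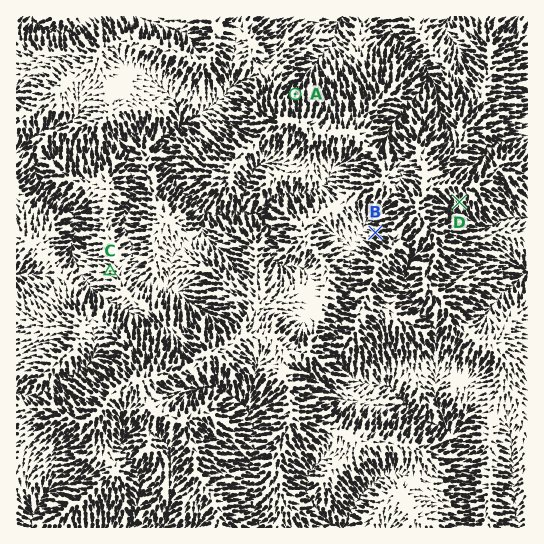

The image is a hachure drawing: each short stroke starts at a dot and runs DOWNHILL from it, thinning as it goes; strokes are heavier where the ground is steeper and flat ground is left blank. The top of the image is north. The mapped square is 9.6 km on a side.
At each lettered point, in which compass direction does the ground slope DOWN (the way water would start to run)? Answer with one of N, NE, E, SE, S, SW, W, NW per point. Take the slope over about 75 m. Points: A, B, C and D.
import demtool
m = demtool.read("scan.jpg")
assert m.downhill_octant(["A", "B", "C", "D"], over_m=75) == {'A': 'N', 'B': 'W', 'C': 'W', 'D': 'S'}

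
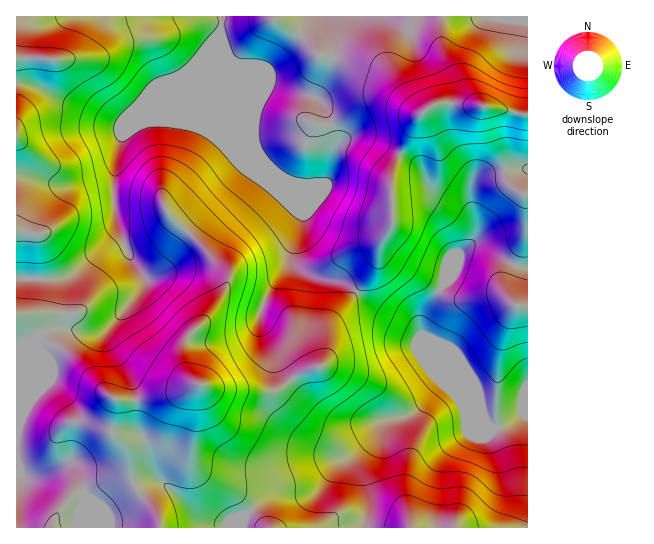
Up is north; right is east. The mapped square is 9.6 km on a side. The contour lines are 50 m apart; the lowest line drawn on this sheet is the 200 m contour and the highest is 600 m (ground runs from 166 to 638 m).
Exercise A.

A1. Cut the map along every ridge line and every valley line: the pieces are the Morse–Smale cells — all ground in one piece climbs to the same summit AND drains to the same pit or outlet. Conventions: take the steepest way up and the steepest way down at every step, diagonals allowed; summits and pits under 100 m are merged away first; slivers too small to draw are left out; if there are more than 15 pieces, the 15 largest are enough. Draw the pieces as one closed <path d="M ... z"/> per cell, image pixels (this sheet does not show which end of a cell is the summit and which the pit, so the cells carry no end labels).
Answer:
<path d="M331 16l-315 1 0 213 19 3 4 14-2 56-4 9-13 3 9 7 13 18 20 9 12 10 37 38 7 3 32-1 33-7 16-8 20 5 52 3 10-4 18-15 24-8 4-11 4-31 25-32-15-10-28-5-17-11-3-6 0-8 10-24 0-13-16-35 12 5 27-1 3-9 7-33-12-35-6-7-5-2 10-11 12-32 0-21z"/><path d="M18 231l-2 0 1 297 511-1-1-259-13-3-35-20-8 0-12 9-11 27-21 29-6 15 0 9 13 30-20-37-31-15-26-20-26 31-4 31-4 11-24 8-24 18-17 1-39-3-20-5-26 11-32 5-23 0-11-5-41-43-24-12-13-18-9-7 13-3 4-9 2-56-4-14z"/><path d="M527 16l-195 1 3 16 0 21-12 32-10 11 5 2 6 7 12 35-7 33-3 9-27 1-11-3 15 33 0 13-10 24 0 8 8 10 20 10 20 2 16 11 11-14 8-12 4-21 11-16 2-8-1-47 3-9 22-47 9-9 9-5 15-1 40 4 32 8 6-1z"/><path d="M450 103l-15 1-9 5-9 9-5 11-20 45 0 52-12 19-5 24-18 21 1 3 25 19 31 15 17 34 1-3-11-24 2-15 10-20 15-18 13-29 10-7 8 0 35 20 14 2 0-152-38-8z"/>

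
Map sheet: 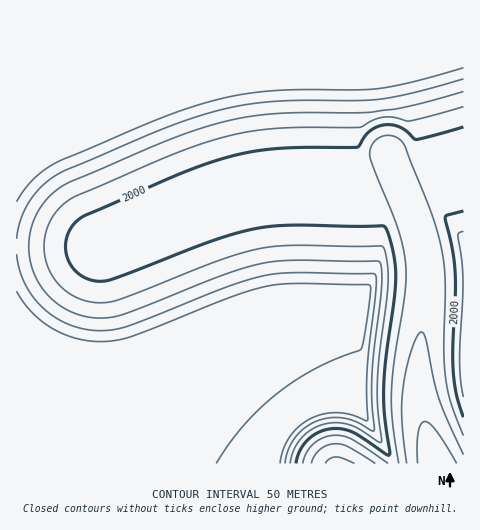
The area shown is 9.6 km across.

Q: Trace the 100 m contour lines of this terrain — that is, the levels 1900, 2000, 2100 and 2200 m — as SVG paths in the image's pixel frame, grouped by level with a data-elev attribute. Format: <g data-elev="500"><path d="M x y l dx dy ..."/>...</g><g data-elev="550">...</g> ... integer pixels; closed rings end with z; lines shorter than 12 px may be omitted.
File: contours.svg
<g data-elev="1900"><path d="M311 463l4-8 5-6 8-4 8-1 12 3 27 16"/><path d="M407 463l-5-42 1-31 8-38 6-15 4-5 3 2 2 6 8 39 5 21 24 55"/></g><g data-elev="2000"><path d="M296 463l4-12 8-11 11-8 13-3 10 0 10 3 34 22 3 1 1-1-6-40 0-28 2-31 9-60 1-22-4-24-7-22-3-1-87-1-38 3-40 11-98 38-18 4-10-1-8-3-7-5-5-7-4-8-1-8 0-10 3-8 7-9 9-7 97-42 48-16 23-6 26-3 78-1 13-16 7-4 7-2 8 0 8 2 17 13 46-13"/><path d="M463 211l-16 4-2 3 7 31 3 24-2 77 1 26 3 20 6 21"/></g><g data-elev="2100"><path d="M285 463l3-14 7-12 11-10 12-6 12-3 14 0 12 4 15 9 3 0-2-50 10-94 0-17-3-8-82-2-33 3-41 12-101 40-16 3-15-1-16-4-15-8-13-11-9-13-7-16-2-16 1-17 6-16 12-19 19-14 98-42 46-16 30-7 29-4 94-1 29-4 31-6 39-11"/></g><g data-elev="2200"><path d="M216 463l13-19 15-19 16-17 18-15 19-13 19-12 45-19 6-26 3-26 0-11-71-3-32 3-37 11-99 40-14 3-15 2-26-4-24-10-20-16-15-21"/><path d="M17 202l8-13 9-10 11-9 11-7 97-42 48-17 34-8 32-5 114-3 36-7 46-13"/></g>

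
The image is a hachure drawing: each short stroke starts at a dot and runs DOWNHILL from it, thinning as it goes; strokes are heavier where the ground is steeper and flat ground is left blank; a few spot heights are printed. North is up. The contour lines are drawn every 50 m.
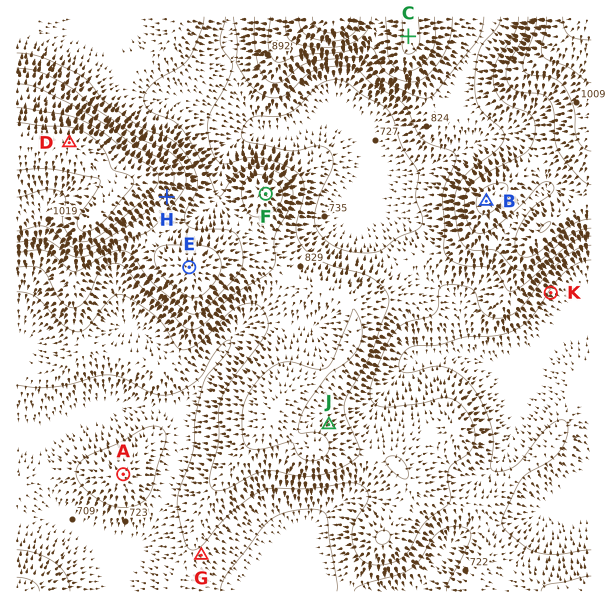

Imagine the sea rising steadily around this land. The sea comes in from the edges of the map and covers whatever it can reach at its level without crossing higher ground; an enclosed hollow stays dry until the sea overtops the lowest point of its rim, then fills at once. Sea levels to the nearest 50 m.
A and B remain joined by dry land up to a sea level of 750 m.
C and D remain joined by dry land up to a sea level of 800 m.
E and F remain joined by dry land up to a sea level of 900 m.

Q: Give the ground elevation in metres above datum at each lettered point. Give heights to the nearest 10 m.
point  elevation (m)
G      740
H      990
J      830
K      690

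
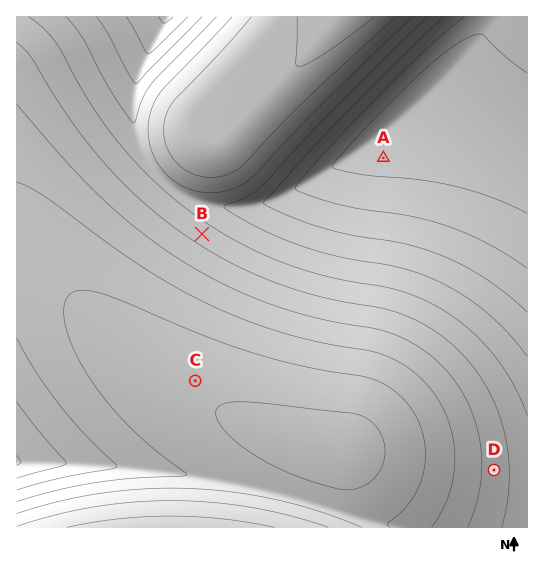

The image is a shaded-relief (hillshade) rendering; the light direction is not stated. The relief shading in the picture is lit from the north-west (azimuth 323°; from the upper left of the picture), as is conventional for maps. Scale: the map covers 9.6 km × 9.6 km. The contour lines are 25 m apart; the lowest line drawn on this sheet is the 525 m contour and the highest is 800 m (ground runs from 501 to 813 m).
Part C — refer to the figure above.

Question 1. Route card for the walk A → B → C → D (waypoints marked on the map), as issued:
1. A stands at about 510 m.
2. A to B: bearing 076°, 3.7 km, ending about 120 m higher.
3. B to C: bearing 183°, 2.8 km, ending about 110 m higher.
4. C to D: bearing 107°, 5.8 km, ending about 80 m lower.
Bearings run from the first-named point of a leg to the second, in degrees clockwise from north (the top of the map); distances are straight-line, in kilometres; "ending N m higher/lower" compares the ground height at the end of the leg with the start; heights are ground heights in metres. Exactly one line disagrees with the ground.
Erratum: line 2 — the bearing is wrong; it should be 247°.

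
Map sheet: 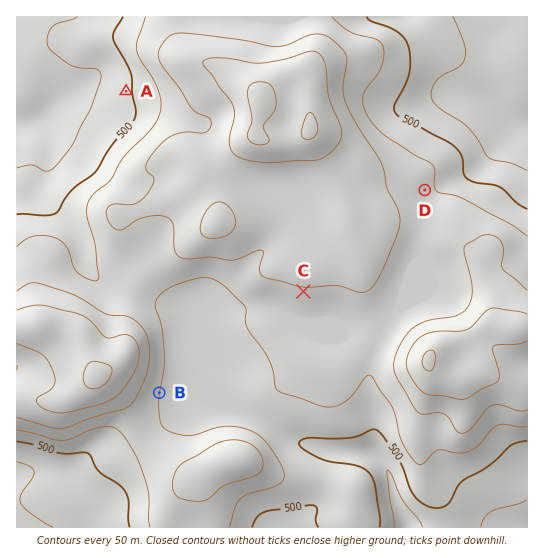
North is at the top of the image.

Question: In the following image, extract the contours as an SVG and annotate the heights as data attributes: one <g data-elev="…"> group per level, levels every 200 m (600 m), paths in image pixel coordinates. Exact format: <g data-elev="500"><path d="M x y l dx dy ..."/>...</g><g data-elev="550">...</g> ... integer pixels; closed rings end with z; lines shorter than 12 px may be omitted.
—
<g data-elev="600"><path d="M190 501l9 0 7-1 19-15 33-11 4-4 1-5-1-7-3-7-5-5-8-4-9-2-10 0-13 5-32 18-7 11-2 8 0 7 4 8z"/><path d="M17 417l34 11 11 1 29-11 35-10 8-7 9-18 5-14 2-16-2-12-3-10-7-8-8-6-24-3-31-18-36-13-10 1-12 7"/><path d="M355 291l6 1 6-1 4-3 6-7 20-46 3-16-3-12-10-20-6-24-24-39-12-23-2-15 4-27-3-8-14-13-11-4-10 1-20 9-12 3-35-7-45-6-18-1-9 3-7 6-4 8-1 5 2 7 20 27 11 19 6 5 12 5 2 4 0 4-2 4-4 3-26 0-9 4-9 6-10 12-5 10 0 5 7 6 1 3-4 11-7 8-8 6-6 1-14-1-6 2-2 3-1 5 4 10 5 5 6 1 22-12 12-2 10 0 5 3 3 4 2 27 2 5 5 3 8 1 21-2 22 3 28-10 2 3-3 18 2 4 3 2 36 10 36-1z"/><path d="M527 290l-24-21-2-4 2-16-4-10-9-4-10 2-14 8-2 4 8 38 0 11-5 9-5 6-5 3-30 5-14 7-7 7-6 10-5 12-1 9 3 12 20 33 6 3 14-1 7 1 5 4 6 11 4 4 4 0 6-2 17-21 7-5 9 0 17 6 8-1"/></g>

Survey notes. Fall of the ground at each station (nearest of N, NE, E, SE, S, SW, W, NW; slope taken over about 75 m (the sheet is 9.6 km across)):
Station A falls W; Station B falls E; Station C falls S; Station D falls E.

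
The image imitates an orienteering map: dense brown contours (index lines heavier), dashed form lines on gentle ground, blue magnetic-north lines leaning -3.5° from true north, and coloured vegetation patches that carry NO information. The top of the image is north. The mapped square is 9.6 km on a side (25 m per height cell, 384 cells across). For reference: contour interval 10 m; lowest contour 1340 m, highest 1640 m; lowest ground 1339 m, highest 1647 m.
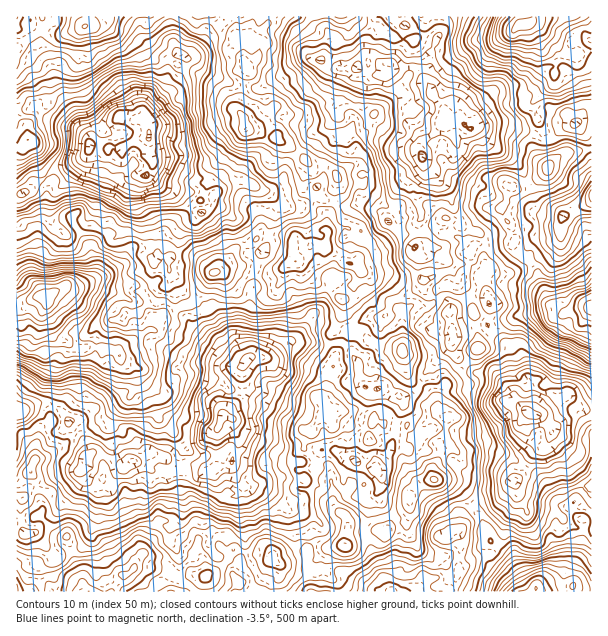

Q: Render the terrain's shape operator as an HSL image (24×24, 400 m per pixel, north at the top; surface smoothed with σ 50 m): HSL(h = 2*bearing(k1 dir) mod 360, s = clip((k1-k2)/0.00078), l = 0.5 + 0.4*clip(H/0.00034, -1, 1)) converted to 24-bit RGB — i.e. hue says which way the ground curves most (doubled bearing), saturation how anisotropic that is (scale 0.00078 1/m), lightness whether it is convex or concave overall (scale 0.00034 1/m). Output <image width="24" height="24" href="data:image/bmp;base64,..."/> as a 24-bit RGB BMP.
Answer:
<image width="24" height="24" href="data:image/bmp;base64,Qk32BgAAAAAAADYAAAAoAAAAGAAAABgAAAABABgAAAAAAMAGAAATCwAAEwsAAAAAAAAAAAAAKxSQGivb0+Swgi6p+KbaRZnYTGPtrqvibKjdcChMyWg7ctmsVjfci/BcjnUpQFUbTqYvpbstGoWEMJZ8os5o98DadCfp2PPbdDDTXRIhPPIDkTSyyGig6aW3FBWQrsxU1ReONUfZ1PLrjk/Xjyu+9p7UYUzsIzqwpeh9Vsz/SRayLdIbQvFLF3Ro8VZY2G9rNgo3Qen07/CpGnKFRZu6739+HSiVz2vYl+rrEDbK3M+TrDW4YyWq9ONaOwnHyZvx8/+lDygLCCso4fnNH+y4SAVg0OEZ864ZbB7GHM4sqdhdJCOEi7U8OOpbgGTegeSbjlggXRxgzDwqcjolsDC7ovmqex6Xmx6Q9dnAoiOkH6mgT/1IUCFbRQtl5YSQmOqT6vJaY91PFhlSuUYoFtN2hZooin4ehKoVsi1vmiSPZmci4s5FI7J16r1GftDWCwV59IG/8c/8WInofNBQCwsoK75+SNJj+xK5/u3N3DbCEWdkx5MHNlIYhJIep3EtUfPaE0v3DhaI0avs5VmvMNhNqHYkbC4PEpFgYawq/q4c5UA5zjy2RqzuD8WvqSx5JhlR7vmupDgv6i3qbnjdrR9byTIyTvSDR6QADF0wWxN8uVId6ZZ37juoWsyIWY7nJ1utnLZg1sc3rdsyUufHGFqi3C7gEipLNHLlPkQE6V0VemQxnCVA53ahTeCmjtRFYON0DgQzFIaCVNbJ13E/1olRf93SPHbbd2vSfiysoNfd2fbVCYoIeQYyLCMHa9gdcMgUqjIa4vAKGU4Sgm4qjeNESs5G4IzgqyfRR532DVjVRdDaTTTF7tymsI41XjMgZigYEMs40tJg5Vck7l2OBwk7JErUq4MGNjQQT+Kyr/TxZ17lYdPrs+fmkpPfXZsp2J1ARmQeEDMhTTsRF7gj0oaO1KOKcyiMnVfIjvCEIM56uABl7GUAXVDeRBBexJFFsCxyee2dJ8geFuKGRL3p34Xc1CyGv1tTxFJNfkgoUx1AKJ0rDWEOsr0T5pM4aNzRHaro9cWIlyJTDydq/7m0jRBqdg527V1cgd3tqjXd69SldtE7CFwkTFcPNMRT23LG1U3L0VbVP2LZzmSqPNJvBS4c879HUIwsK4Nf3DwyMsQ8HzGnF+bX0TDyYST30/jzu3bs6qr/6Mz/5NX2hEfQKLnpPpHHWjuK4A5Fo8o7Go2+6Y+2y1vcO5rtcNDs4WdvJp1nLK129zfbVerBdhaPMHi2mPfWY4zrXUfvoPuPDIVB/zCh+77nmyf1byZ8aCqAbaTt69b1LjDOLUjf6KGyvER4Doe6n+y2buKbKxaZS7Yi3lgzMCdugooqX/8wEzpEbD6kwKklbYwfe2YJ4OgWyDcjj0nRJcLcVc7u4niw9VLFE1CF6e6GyWTNFM5+pexP4X/cRAxlLaV4fduwbRurx+akZdFICxo0mscy2mLosBj9t/7eQL/ZVp7ug0DM6aPWDiwHoIIQr1sSOs1/nb0h2k9IZ0Pb5+tGWQgaL2qve9zbqBKdwzi6nuqBvXBACTBDF/5dAjELRLAAwvVxXyXldBggOiKtcQ0S82xTD0RXgOhkkhAPu1s1G6Ml7bpMtymyG/TYNUzgMzHSpCG6zEpk5raP0h+BvXguB8QAC38WJ+MAEFUqnDo1zRodBigt1VVj51aTvztodS8RuuGMI62EMK/sxPncbu+aJy24HrSslxVHIpjKo8b29Ibe5h35+NjTvyCO+NP4zvH6BB4waloXW8EdOQtnl9ousSYWyCkyweFnJu+jdfnNTcepYyIw9eRrURsVUhApXdpmE2luwWsRnywWQ+o//1E5tVX/4PxryzgLUgQhAL8kQJchMA1GVDwSmOFjdHDX1/TgPK7NzjQtMLtmWSi83VWAetLcjivQKHtXjXE2LhYMmYYi4fU0N5ceNh8MQFwQ1VA130Sd3WPGC5ZdCQwqQ/W+R7PDrOK3z8lQZLXOTKzTyzjQZ7nUVXLO7GTLas6ipxeeYyxHF8REVILb6npj4C8QHKIgfHHWSi3C6Z22xqA1URtwNfLaLt7cGMbm21As4b51HrIcN9h8RCm/emEXcV8aWzcb8EIIkTCcfCig5q1mGlsLV6sfl+V5wIfUtkqomDGTq70l2VM6OMHhaNK6D0N6JygLmu9XmMFM7NOnUCwJLRAG5JtZHoUkR50ijdSJFDalxlbp9Xjk3ZlSeN5uILyAa7vHOLjIHSW289P42tP4gEHUy0gqJhZcZ+iqE71SxoSP2F9Czhy4QByhv9gfHLTlYeHovSFlHD56Jr+eSi7e99T138fzdD7bRLIe"/>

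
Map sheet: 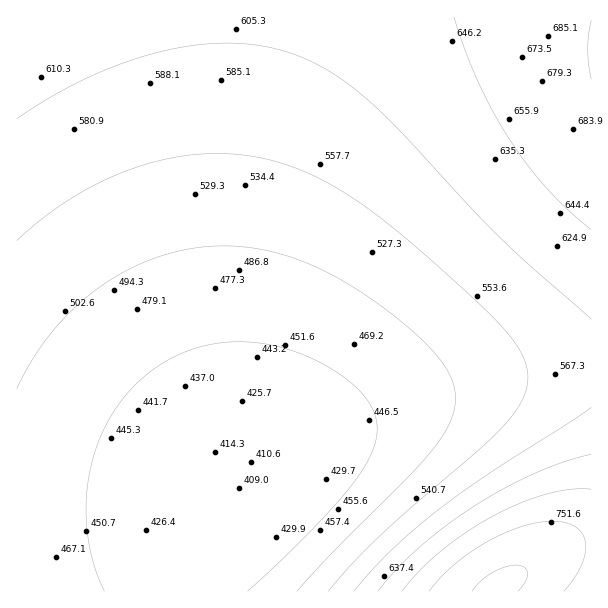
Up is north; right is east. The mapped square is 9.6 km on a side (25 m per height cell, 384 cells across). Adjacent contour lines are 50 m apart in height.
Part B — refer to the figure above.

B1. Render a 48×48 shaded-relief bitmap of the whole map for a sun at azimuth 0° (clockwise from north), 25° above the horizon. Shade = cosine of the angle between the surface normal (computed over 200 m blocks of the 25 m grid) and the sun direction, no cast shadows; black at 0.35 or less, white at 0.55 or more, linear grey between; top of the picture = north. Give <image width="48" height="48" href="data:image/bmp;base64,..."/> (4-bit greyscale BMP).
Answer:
<image width="48" height="48" href="data:image/bmp;base64,Qk32BAAAAAAAAHYAAAAoAAAAMAAAADAAAAABAAQAAAAAAIAEAAATCwAAEwsAABAAAAAAAAAAAAAAABEREQAiIiIAMzMzAERERABVVVUAZmZmAHd3dwCIiIgAmZmZAKqqqgC7u7sAzMzMAN3d3QDu7u4A////AGZmZmZmZnd3eIiZqqu8zMzMu6mYdUMyEWZmZmZmZmd3d4iZmqu8zN3czLqph2VDIWZmZmZmZmZ3d3iJmqu8zd3d3dy7qYdlQ2ZmZmZmZmZmd3eImaq7zN3u7u3cu6mHZWZmZmZmZmZmZ3d4iZqrzN3u7u7t3LqZh2ZmZmZmZmZmZmd3iJmqvM3e7v/u7dy6mFVVVVVVZmZmZmZ3eIiaq7zd7u/+7t3LqVVVVVVVVVVWZmZmd3iJmrvM3e7u7u3culVVVVVVVVVVVVZmZneImaq8zd3u7u3cy1VVVVVVVVVVVVVWZmd3iJmrvM3d3d3dy1VVVVVVVVVVVVVVVmZnd4iZq7vMzd3My1VVVVVVVVVVVVVVVVVmZ3eImaq7vMzMu1VVVVVVVVVVVVVVVVVVZmd3iJmqq7u7u1VVVVVVVVRERERERVVVVWZnd4iJmaqqqlVVVVVERERERERERERFVVVmZnd4iJmZmVVVRERERERERERERERERFVVVmZnd4iIiERERERERERERERERERERERFVVVmZnd3d0RERERERERERERERERERERERFVVVmZmZkRERERERERERERERERERERERERFVVVVVkREREREREREREREREMzMzREREREREVVVURERERERERERERDMzMzMzMzM0REREREREREREREREREQzMzMzMzMzMzMzMzNERERERERERERERDMzMzMzMzMzMzMzMzMzM0REREREREREMzMzMzMzMzMzMzMzMzMzMzM0REREREQzMzMzMzMzMzMzMzMzMzMzMzM0REREREMzMzMzMzMzMzMzMzMzMzMzMzM0REREQzMzMzMzMzMzMzMzMzMzMzMzMzM0REREMzMzMzMzMzMzMzMzMzMzMzMzMzM0REREMzMzMzMzMzMzMzMzMzMzMzMzMzM0RERDMzMzMzMzMzMzMzMzMzMzMzMzMzM0RERDMzMzMzMzMzMzMzMzMzMzMzMzMzM0REQzMzMzMzMzMzMzMzMzMzMzMzMzMzM0REQzMzMzMzMzMzMzMzMzMzMzMzMzMzM0RERDMzMzMzMzMzMzMzMzMzMzMzRERERERERDMzMzMzMzMzMzMzMzMzRERERERERERERDMzMzMzMzMzMzMzMzREREREREREREREREMzMzMzMzMzMzMzREREREREREREREREREQzMzMzMzMzMzRERERERERERERERERERERDMzMzMzMzNERERERERERERERERERERERERDMzMzREREREREREREREREREVURERERERERERERERERERERERERERFVVVURERERERERERERERERERERERERFVVVVVUREREREREREREREREREREREREVVVVVVVURERERERERERERERERERERERVVVVVVVVUREREREREREREREREREREREVVVVVVVVVURERERERERERERERERERERVVVVVVVVVVUREREREREREREREREREREVVVVVVVVVVZkRERERERERERERERERERFVVVVVVVVVWZg=="/>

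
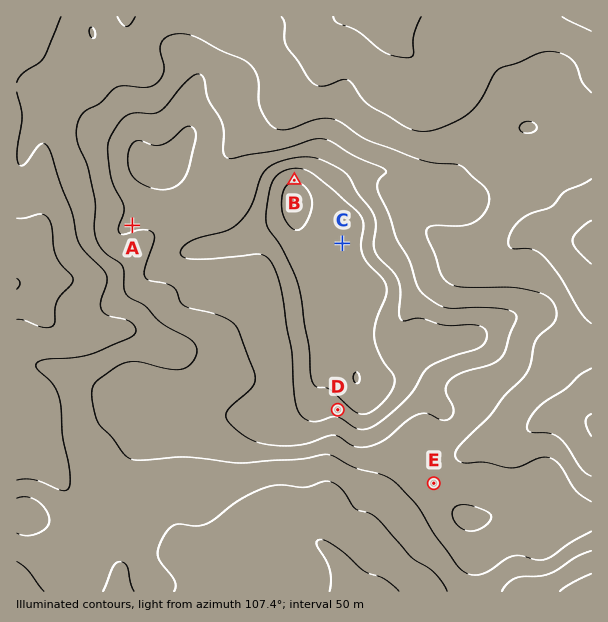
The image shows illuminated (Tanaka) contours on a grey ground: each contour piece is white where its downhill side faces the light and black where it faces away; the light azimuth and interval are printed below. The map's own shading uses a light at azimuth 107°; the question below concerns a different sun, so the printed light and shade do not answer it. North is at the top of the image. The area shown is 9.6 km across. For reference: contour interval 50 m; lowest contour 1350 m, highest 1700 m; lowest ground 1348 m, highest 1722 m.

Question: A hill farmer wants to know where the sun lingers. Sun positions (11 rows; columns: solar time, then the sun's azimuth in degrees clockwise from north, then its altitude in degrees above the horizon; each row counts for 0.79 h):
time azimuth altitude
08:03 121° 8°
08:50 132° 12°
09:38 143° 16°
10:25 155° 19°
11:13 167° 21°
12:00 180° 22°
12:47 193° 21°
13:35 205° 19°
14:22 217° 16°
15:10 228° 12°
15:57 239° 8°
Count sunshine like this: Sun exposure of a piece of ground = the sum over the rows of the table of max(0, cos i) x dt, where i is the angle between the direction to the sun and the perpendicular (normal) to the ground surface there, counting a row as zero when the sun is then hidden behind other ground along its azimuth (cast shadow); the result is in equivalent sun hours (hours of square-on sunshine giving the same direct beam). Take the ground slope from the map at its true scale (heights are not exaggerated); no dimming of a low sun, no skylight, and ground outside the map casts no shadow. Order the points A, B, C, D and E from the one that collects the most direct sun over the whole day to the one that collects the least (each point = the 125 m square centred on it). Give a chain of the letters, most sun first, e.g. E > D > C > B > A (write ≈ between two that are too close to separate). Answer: D > A ≈ C ≈ E > B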